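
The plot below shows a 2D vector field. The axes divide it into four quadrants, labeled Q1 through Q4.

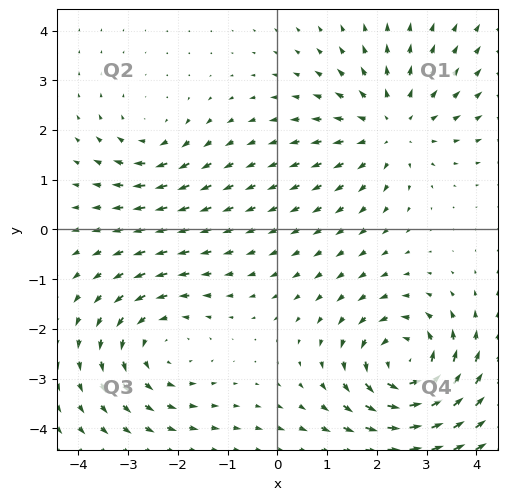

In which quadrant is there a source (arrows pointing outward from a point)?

Q1

The source sits at approximately (2.3, 2.1), which lies in quadrant Q1. The divergence there is about +4, positive as expected for a source.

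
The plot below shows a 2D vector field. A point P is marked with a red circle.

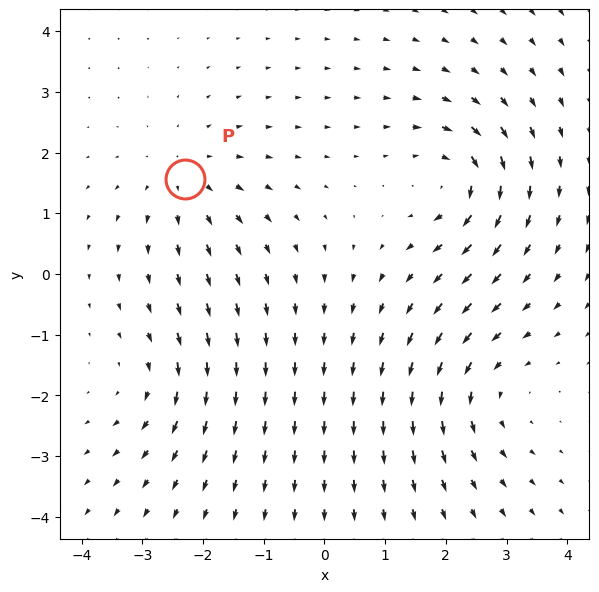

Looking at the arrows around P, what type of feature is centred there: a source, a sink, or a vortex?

source

At P (-2.3, 1.6) the arrows spread outward. Divergence about +3, curl ≈0 — positive divergence with near-zero curl is a source.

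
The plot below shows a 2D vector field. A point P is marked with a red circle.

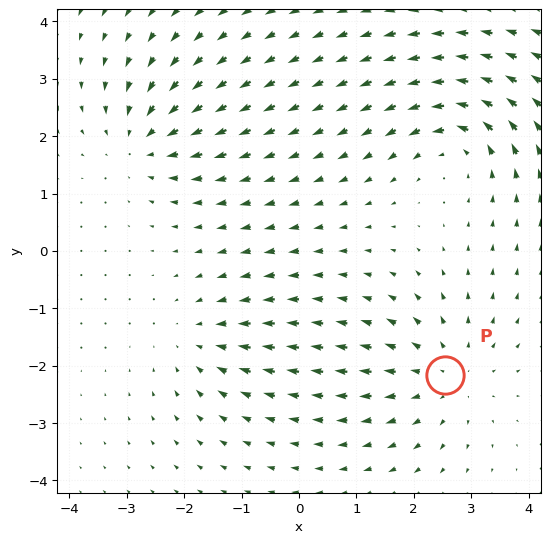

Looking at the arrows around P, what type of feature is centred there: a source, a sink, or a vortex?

At P (2.6, -2.2) the arrows spread outward. Divergence about +4, curl ≈0 — positive divergence with near-zero curl is a source.

source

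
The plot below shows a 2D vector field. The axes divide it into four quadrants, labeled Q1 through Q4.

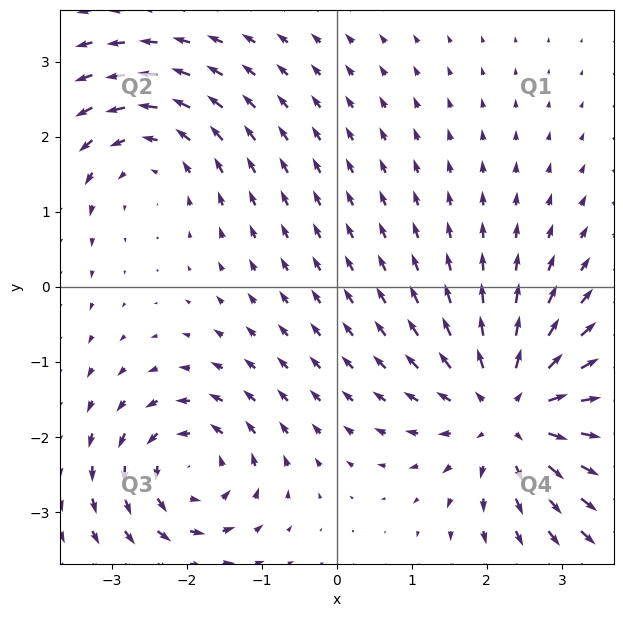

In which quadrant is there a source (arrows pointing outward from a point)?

The source sits at approximately (2.3, -1.7), which lies in quadrant Q4. The divergence there is about +4, positive as expected for a source.

Q4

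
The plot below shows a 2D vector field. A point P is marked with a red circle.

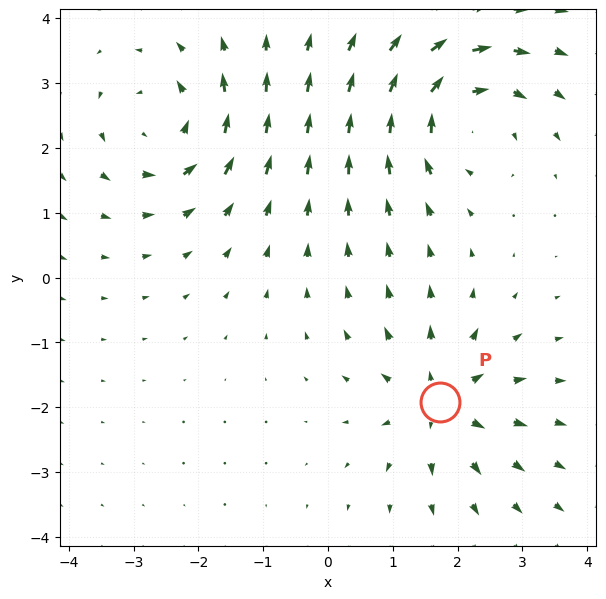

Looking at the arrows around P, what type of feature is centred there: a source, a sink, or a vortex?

source

At P (1.7, -1.9) the arrows spread outward. Divergence about +5, curl ≈0 — positive divergence with near-zero curl is a source.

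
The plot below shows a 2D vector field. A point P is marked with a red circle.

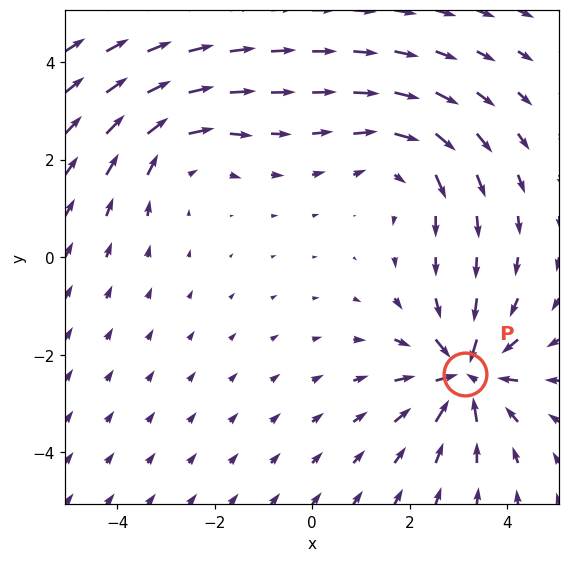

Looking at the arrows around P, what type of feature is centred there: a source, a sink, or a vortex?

sink

At P (3.1, -2.4) the arrows converge inward. Divergence about -5, curl ≈0 — negative divergence with near-zero curl is a sink.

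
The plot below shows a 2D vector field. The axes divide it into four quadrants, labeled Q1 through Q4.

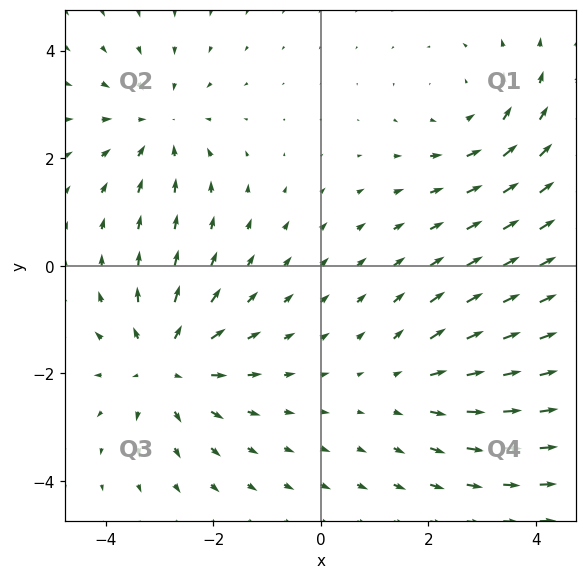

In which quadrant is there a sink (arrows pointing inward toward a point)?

Q2

The sink sits at approximately (-3.0, 2.6), which lies in quadrant Q2. The divergence there is about -3, negative as expected for a sink.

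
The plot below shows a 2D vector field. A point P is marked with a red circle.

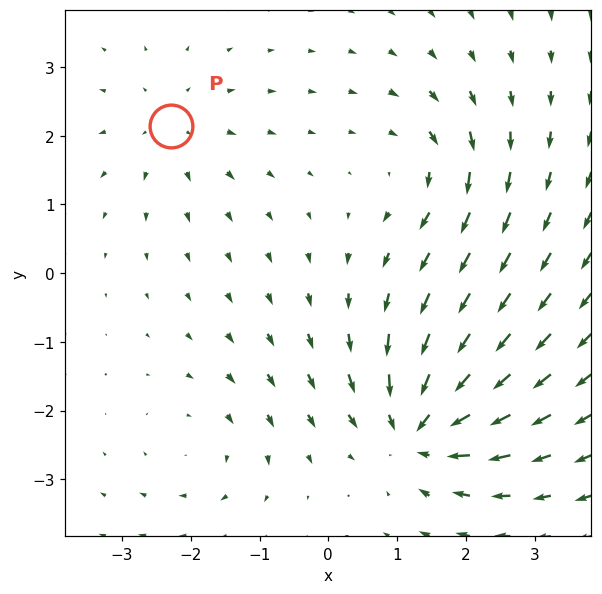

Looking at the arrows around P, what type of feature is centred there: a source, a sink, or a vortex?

At P (-2.3, 2.1) the arrows spread outward. Divergence about +3, curl ≈0 — positive divergence with near-zero curl is a source.

source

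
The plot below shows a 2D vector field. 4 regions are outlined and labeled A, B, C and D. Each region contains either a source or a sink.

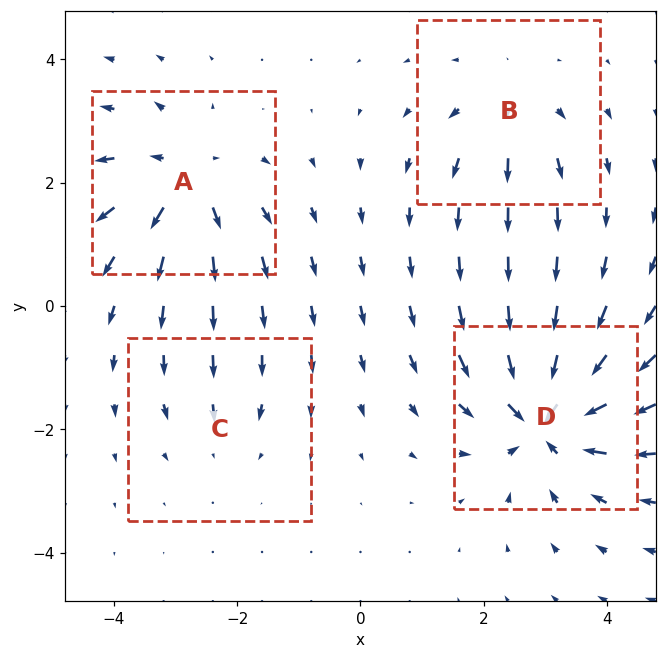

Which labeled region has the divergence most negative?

Divergence at each region's feature centre — A: about +6, B: about +4, C: about -2, D: about -8. Region D is most negative.

D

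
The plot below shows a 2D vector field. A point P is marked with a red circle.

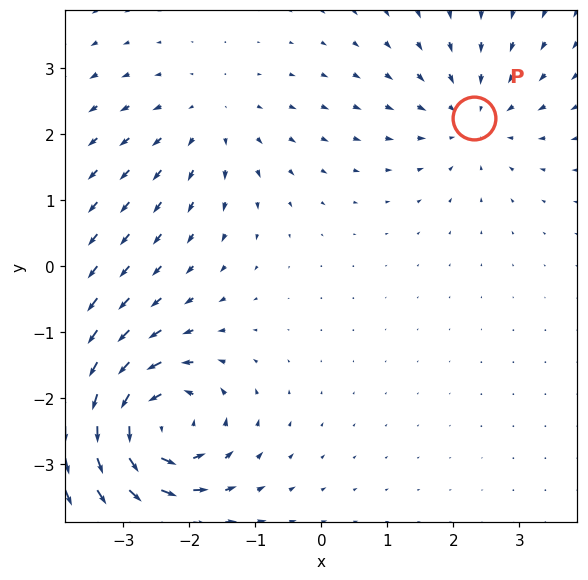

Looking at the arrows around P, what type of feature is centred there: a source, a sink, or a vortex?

At P (2.3, 2.3) the arrows converge inward. Divergence about -3, curl ≈0 — negative divergence with near-zero curl is a sink.

sink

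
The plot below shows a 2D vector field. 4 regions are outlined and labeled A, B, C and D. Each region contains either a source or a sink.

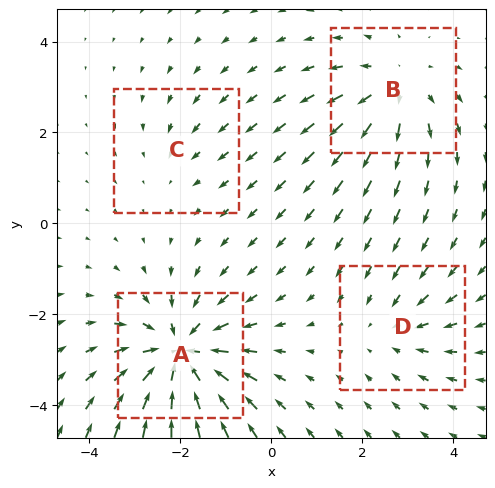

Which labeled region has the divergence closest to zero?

Divergence at each region's feature centre — A: about -7, B: about +4, C: about -2, D: about -3. Region C is closest to zero.

C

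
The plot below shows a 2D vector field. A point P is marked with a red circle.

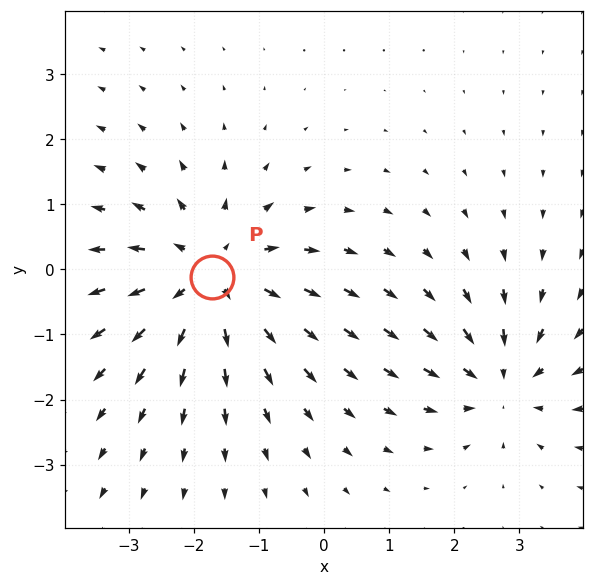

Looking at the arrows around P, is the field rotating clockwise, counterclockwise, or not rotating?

Near P at (-1.7, -0.1) the arrows show no circulation. The curl there is ≈0.

not rotating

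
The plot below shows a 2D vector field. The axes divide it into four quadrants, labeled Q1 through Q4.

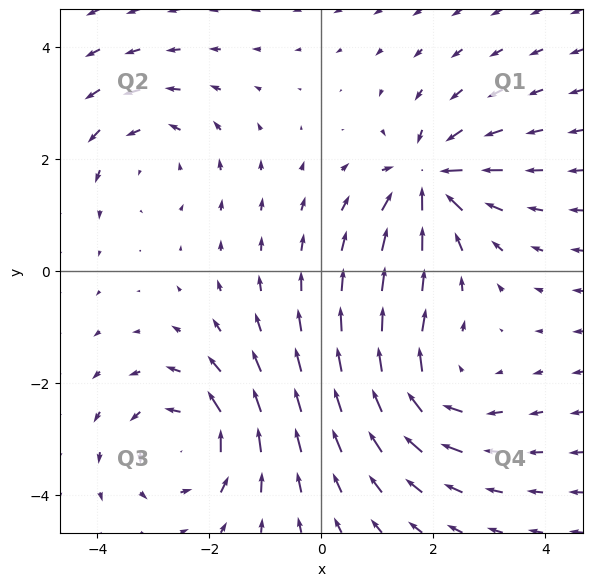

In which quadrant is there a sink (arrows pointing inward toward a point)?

The sink sits at approximately (1.9, 1.6), which lies in quadrant Q1. The divergence there is about -5, negative as expected for a sink.

Q1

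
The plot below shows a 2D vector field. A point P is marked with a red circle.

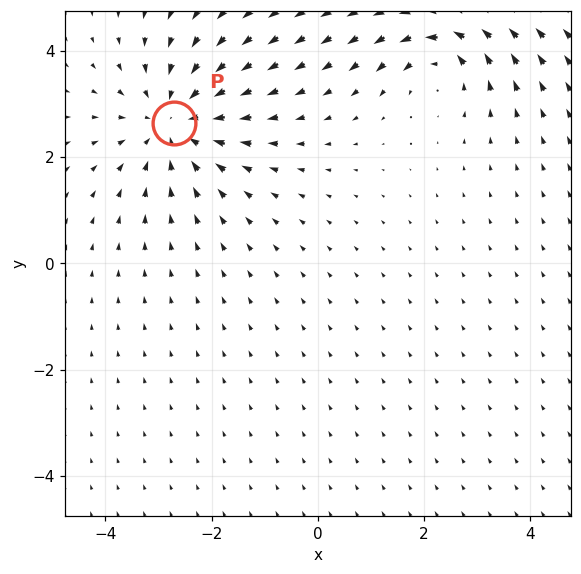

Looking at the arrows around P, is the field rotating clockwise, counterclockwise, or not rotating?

not rotating

Near P at (-2.7, 2.6) the arrows show no circulation. The curl there is ≈0.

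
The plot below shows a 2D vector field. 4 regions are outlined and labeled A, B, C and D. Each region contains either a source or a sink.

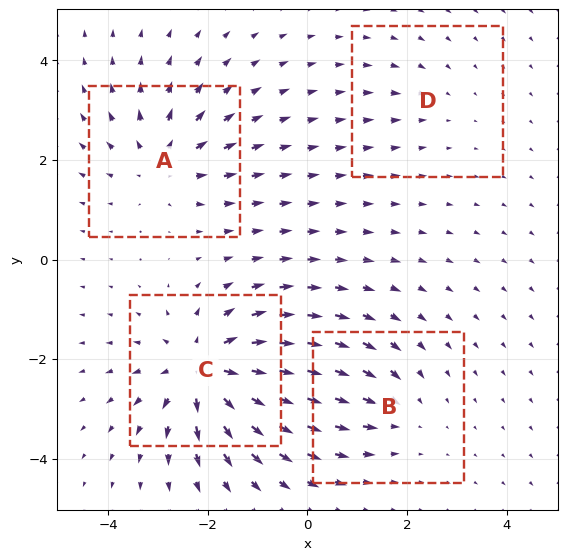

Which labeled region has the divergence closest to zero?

Divergence at each region's feature centre — A: about +5, B: about -3, C: about +7, D: about -2. Region D is closest to zero.

D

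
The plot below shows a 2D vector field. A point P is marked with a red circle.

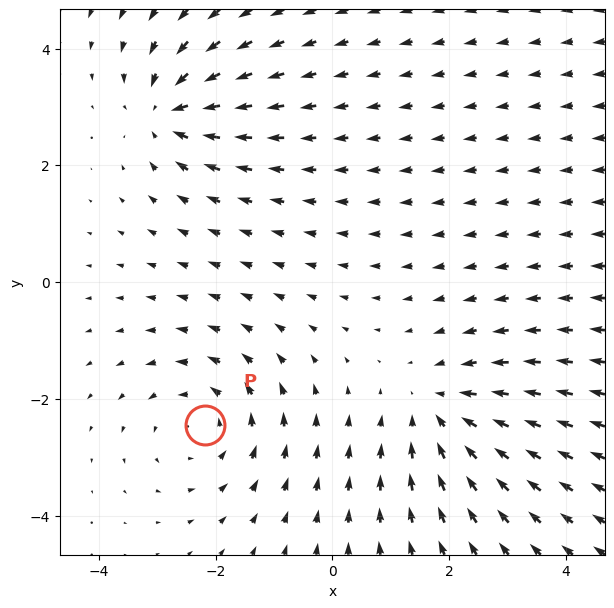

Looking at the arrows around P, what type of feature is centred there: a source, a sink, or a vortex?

vortex

At P (-2.2, -2.4) the arrows circulate counterclockwise. Divergence ≈0, curl about +3 — near-zero divergence with nonzero curl is a vortex.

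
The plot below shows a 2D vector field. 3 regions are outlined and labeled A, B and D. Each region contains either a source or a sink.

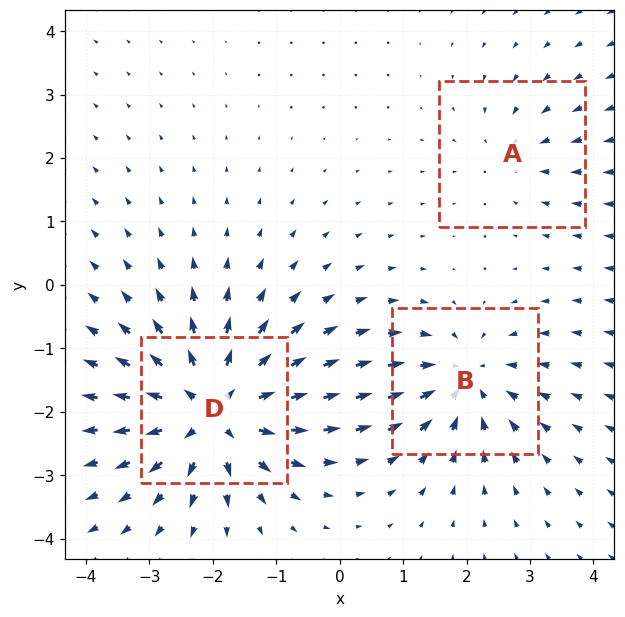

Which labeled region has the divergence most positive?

Divergence at each region's feature centre — A: about -2, B: about -4, D: about +6. Region D is most positive.

D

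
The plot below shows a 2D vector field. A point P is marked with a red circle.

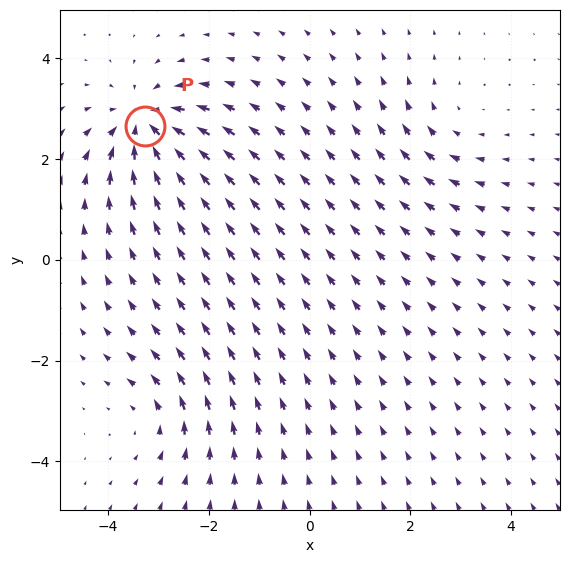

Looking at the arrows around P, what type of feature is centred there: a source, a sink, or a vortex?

sink

At P (-3.3, 2.7) the arrows converge inward. Divergence about -6, curl ≈0 — negative divergence with near-zero curl is a sink.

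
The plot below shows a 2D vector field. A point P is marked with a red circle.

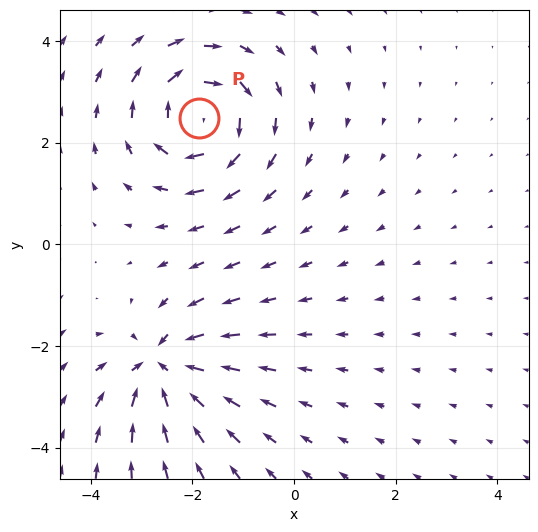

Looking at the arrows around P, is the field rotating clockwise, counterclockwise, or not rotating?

clockwise

Near P at (-1.9, 2.5) the arrows circulate clockwise. The curl (z-component) there is about -5; negative curl means clockwise rotation.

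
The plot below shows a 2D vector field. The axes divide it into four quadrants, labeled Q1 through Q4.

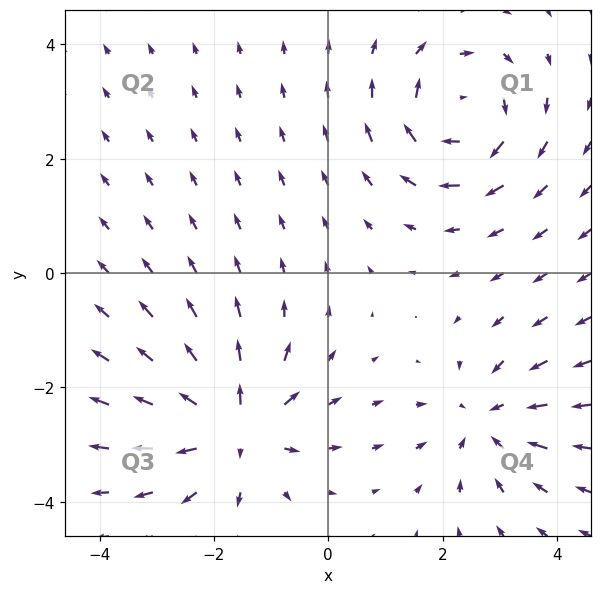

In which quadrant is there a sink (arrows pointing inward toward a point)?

Q4

The sink sits at approximately (2.8, -2.6), which lies in quadrant Q4. The divergence there is about -3, negative as expected for a sink.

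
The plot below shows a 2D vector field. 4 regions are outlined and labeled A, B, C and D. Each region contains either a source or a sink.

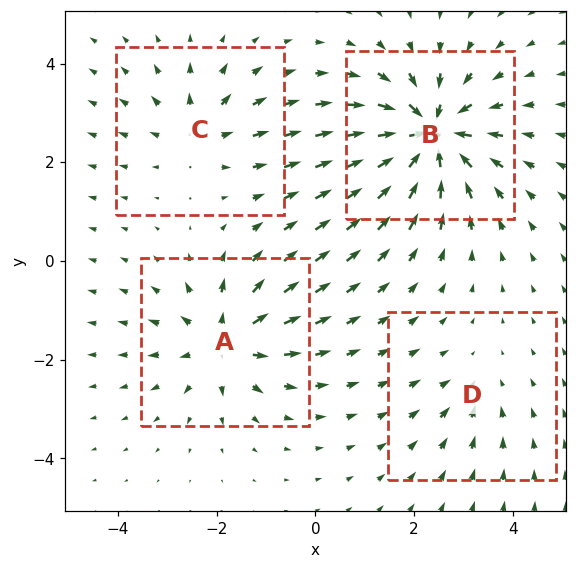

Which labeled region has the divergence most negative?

B

Divergence at each region's feature centre — A: about +5, B: about -8, C: about +4, D: about -2. Region B is most negative.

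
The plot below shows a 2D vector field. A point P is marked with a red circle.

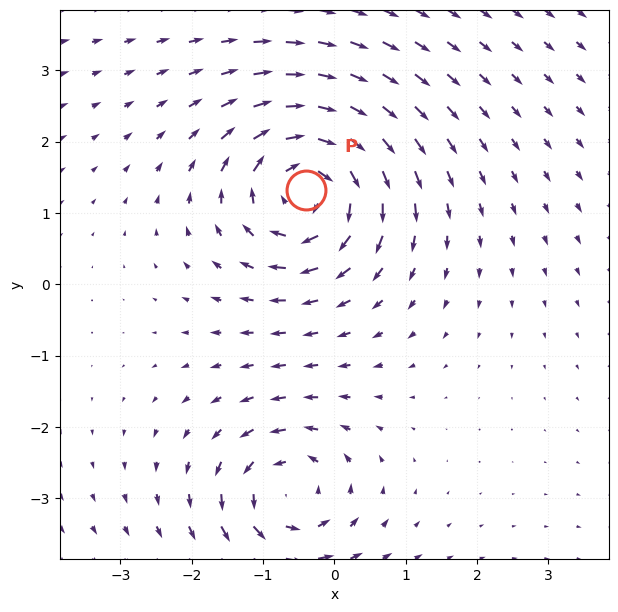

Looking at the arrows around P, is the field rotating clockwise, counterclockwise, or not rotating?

clockwise

Near P at (-0.4, 1.3) the arrows circulate clockwise. The curl (z-component) there is about -6; negative curl means clockwise rotation.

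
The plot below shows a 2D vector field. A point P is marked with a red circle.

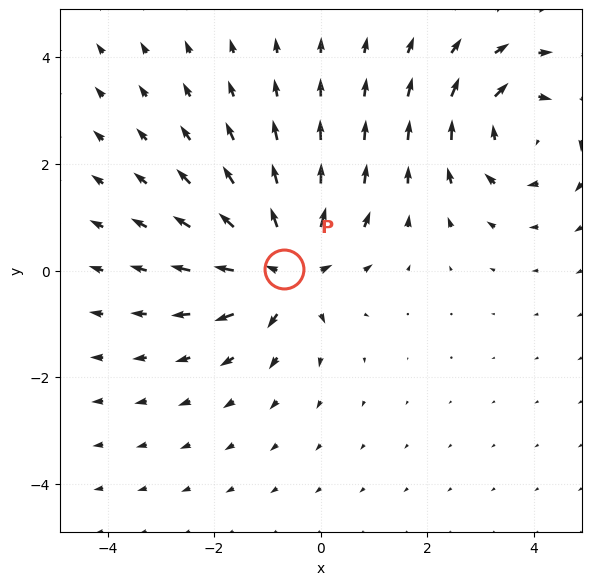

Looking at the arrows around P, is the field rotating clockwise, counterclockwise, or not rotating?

Near P at (-0.7, 0.0) the arrows show no circulation. The curl there is ≈0.

not rotating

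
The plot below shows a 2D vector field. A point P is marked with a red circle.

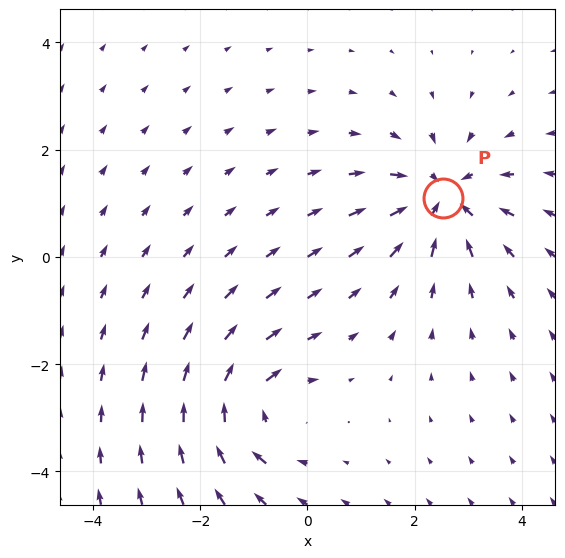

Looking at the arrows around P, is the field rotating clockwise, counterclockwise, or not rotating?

not rotating

Near P at (2.5, 1.1) the arrows show no circulation. The curl there is ≈0.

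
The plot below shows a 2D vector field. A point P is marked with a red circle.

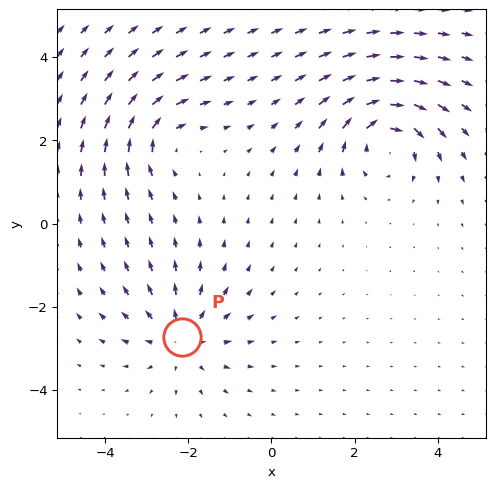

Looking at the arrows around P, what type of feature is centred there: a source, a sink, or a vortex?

source

At P (-2.2, -2.7) the arrows spread outward. Divergence about +4, curl ≈0 — positive divergence with near-zero curl is a source.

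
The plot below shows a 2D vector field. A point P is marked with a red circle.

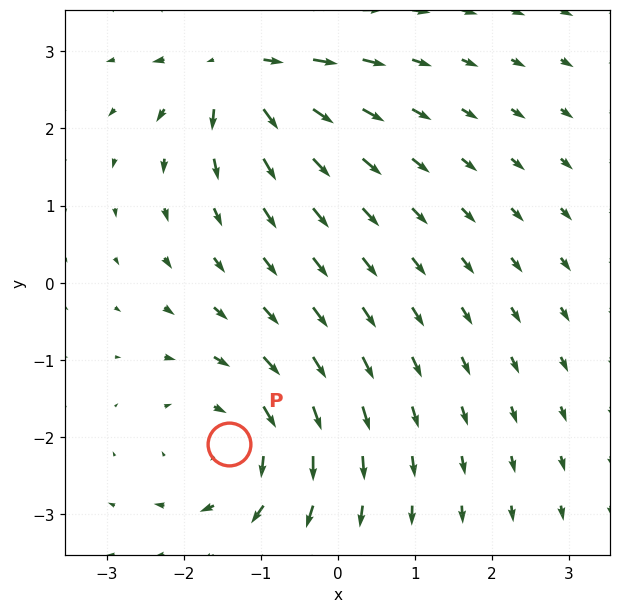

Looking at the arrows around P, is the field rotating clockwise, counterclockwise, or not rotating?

Near P at (-1.4, -2.1) the arrows circulate clockwise. The curl (z-component) there is about -4; negative curl means clockwise rotation.

clockwise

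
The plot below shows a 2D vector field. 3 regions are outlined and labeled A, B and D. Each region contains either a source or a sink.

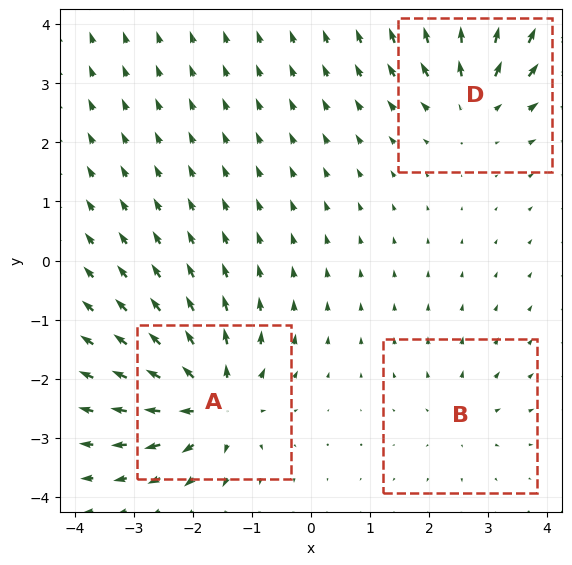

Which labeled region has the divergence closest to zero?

Divergence at each region's feature centre — A: about +6, B: about +2, D: about +4. Region B is closest to zero.

B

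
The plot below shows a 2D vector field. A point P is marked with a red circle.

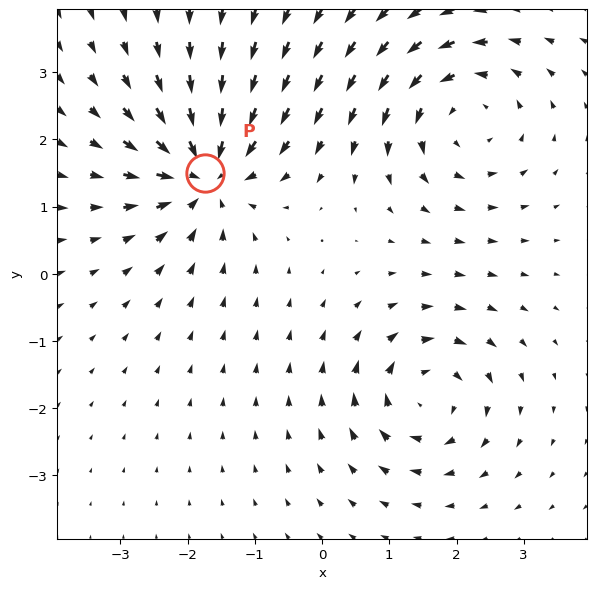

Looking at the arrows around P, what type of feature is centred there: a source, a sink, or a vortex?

sink

At P (-1.7, 1.5) the arrows converge inward. Divergence about -6, curl ≈0 — negative divergence with near-zero curl is a sink.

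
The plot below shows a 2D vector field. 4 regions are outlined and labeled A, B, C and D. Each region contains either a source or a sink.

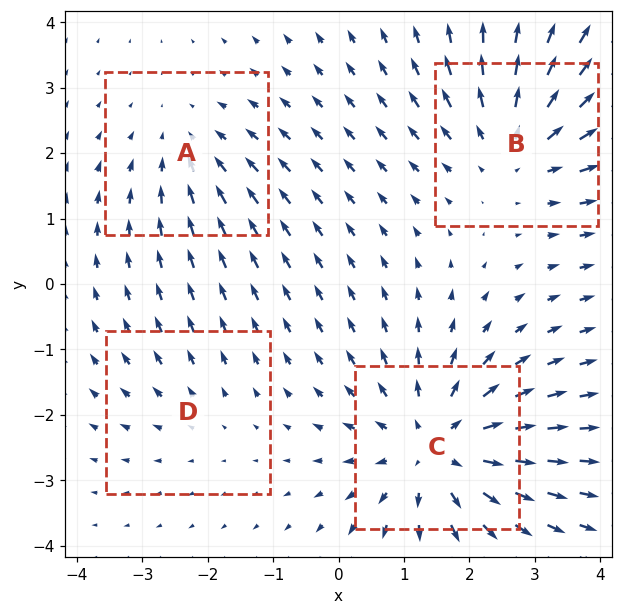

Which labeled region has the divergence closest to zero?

D

Divergence at each region's feature centre — A: about -3, B: about +4, C: about +5, D: about +2. Region D is closest to zero.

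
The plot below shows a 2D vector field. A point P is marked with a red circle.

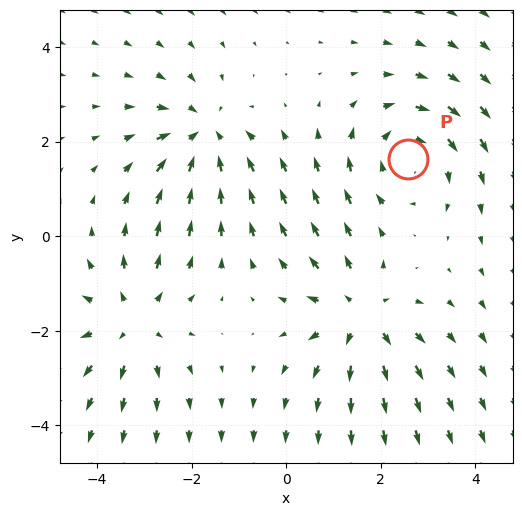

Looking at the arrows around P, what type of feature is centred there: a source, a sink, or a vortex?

vortex

At P (2.6, 1.6) the arrows circulate clockwise. Divergence ≈0, curl about -3 — near-zero divergence with nonzero curl is a vortex.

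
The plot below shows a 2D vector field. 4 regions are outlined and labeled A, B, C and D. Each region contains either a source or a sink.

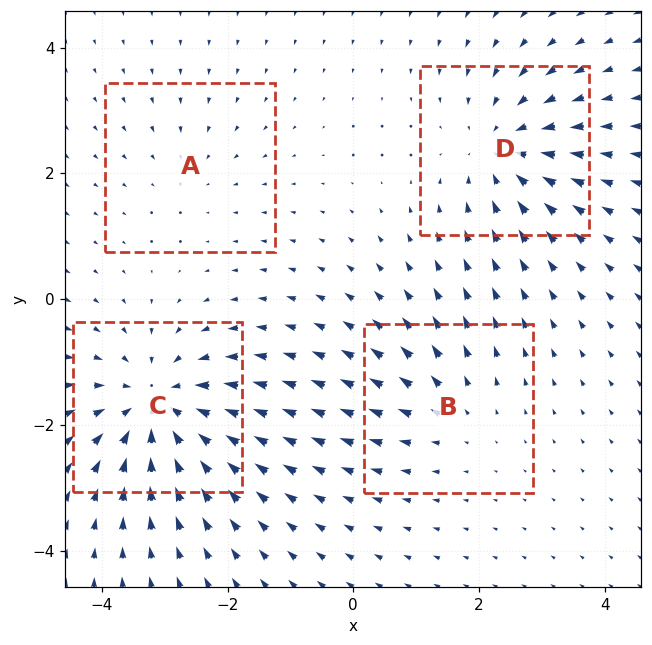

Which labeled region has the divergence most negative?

Divergence at each region's feature centre — A: about -2, B: about +3, C: about -6, D: about -5. Region C is most negative.

C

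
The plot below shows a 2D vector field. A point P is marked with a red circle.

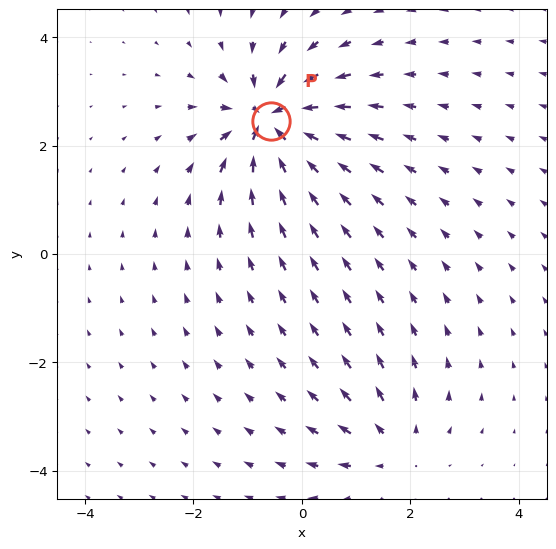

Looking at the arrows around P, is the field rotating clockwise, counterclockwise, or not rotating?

not rotating

Near P at (-0.6, 2.4) the arrows show no circulation. The curl there is ≈0.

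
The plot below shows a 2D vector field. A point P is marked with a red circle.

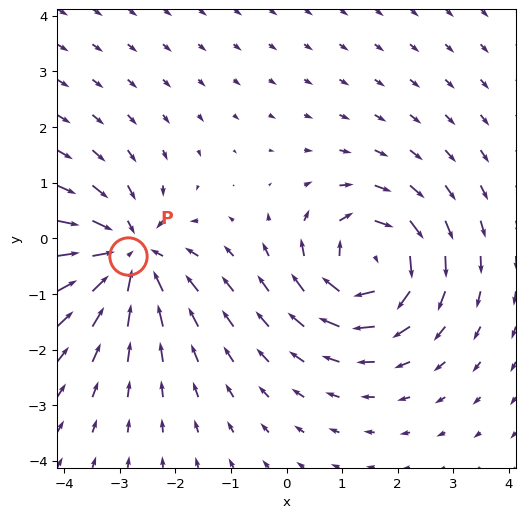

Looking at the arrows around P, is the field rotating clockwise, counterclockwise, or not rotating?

Near P at (-2.8, -0.3) the arrows show no circulation. The curl there is ≈0.

not rotating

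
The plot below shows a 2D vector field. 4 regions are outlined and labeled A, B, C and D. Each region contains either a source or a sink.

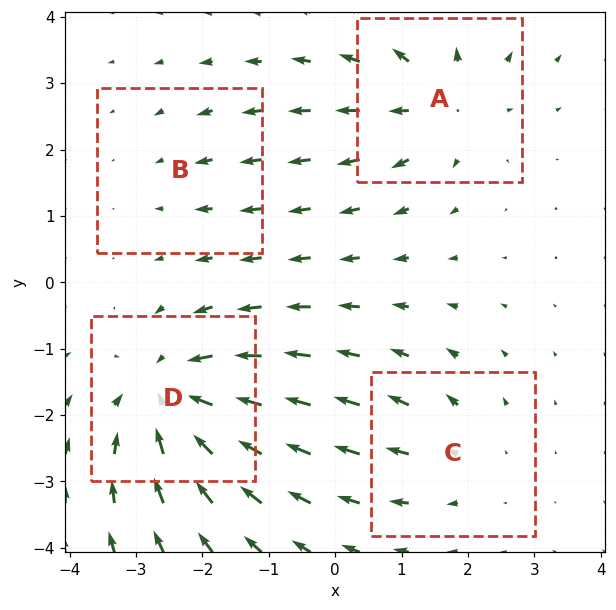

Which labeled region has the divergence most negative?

D

Divergence at each region's feature centre — A: about +5, B: about -2, C: about +3, D: about -6. Region D is most negative.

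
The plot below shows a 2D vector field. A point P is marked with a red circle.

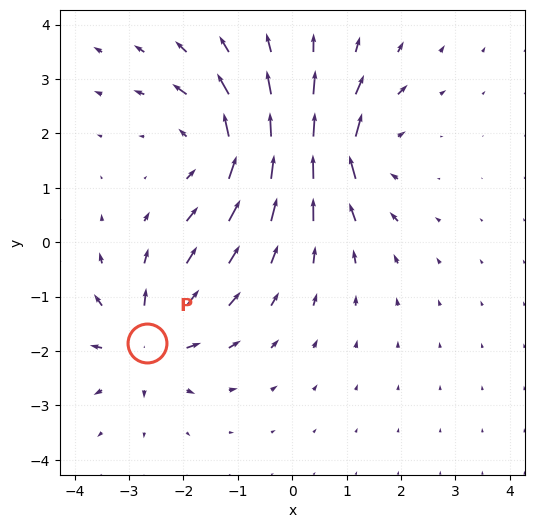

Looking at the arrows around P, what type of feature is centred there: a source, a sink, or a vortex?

At P (-2.7, -1.9) the arrows spread outward. Divergence about +4, curl ≈0 — positive divergence with near-zero curl is a source.

source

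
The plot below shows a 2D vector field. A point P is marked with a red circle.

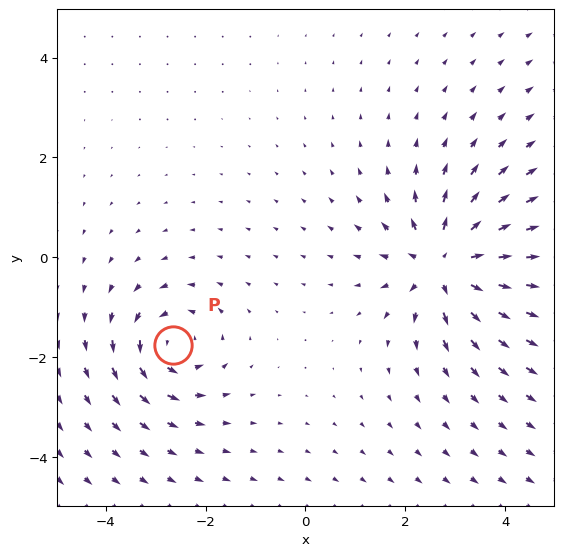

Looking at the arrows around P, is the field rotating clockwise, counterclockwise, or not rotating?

counterclockwise

Near P at (-2.7, -1.8) the arrows circulate counterclockwise. The curl (z-component) there is about +4; positive curl means counterclockwise rotation.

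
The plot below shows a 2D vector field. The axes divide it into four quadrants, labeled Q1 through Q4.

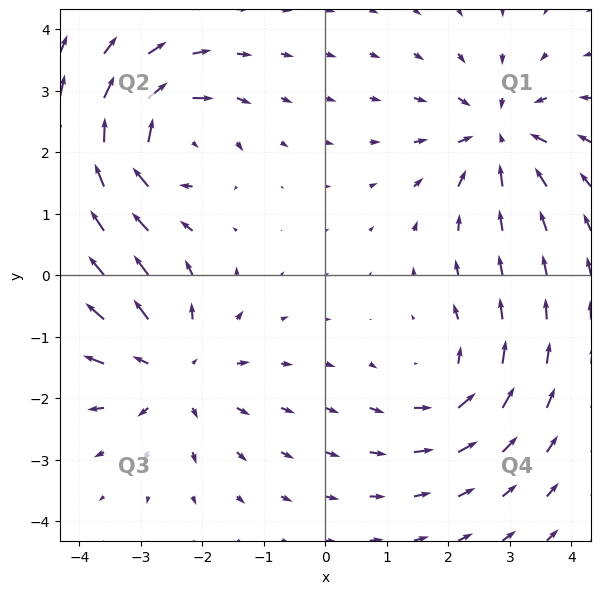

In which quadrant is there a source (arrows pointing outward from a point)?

The source sits at approximately (-2.5, -1.5), which lies in quadrant Q3. The divergence there is about +4, positive as expected for a source.

Q3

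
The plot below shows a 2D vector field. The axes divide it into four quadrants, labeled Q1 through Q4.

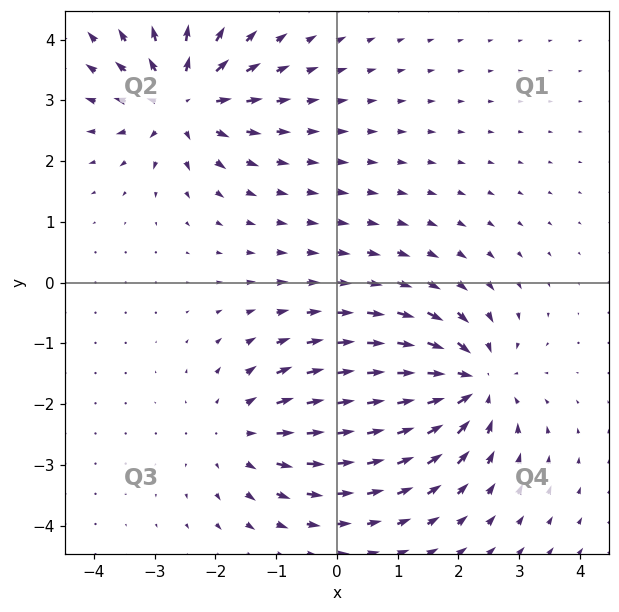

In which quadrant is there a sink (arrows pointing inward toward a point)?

Q4

The sink sits at approximately (2.2, -1.7), which lies in quadrant Q4. The divergence there is about -6, negative as expected for a sink.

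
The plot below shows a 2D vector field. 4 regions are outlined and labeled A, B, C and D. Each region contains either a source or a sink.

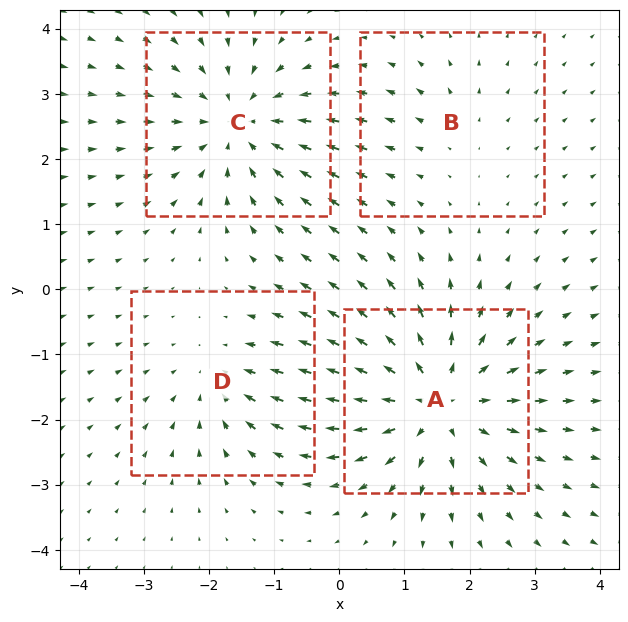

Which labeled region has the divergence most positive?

Divergence at each region's feature centre — A: about +6, B: about +2, C: about -5, D: about -3. Region A is most positive.

A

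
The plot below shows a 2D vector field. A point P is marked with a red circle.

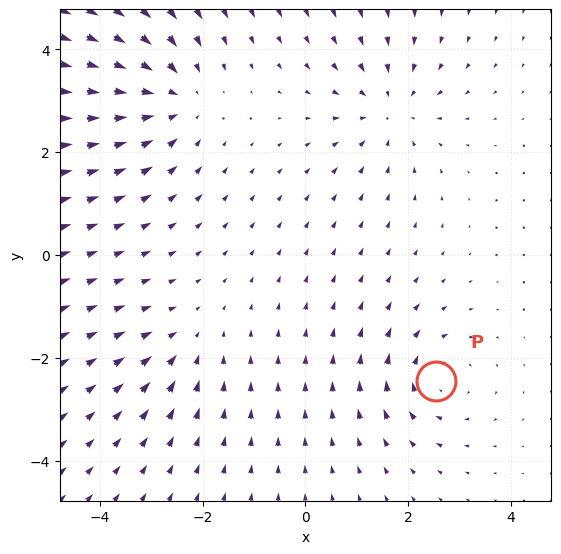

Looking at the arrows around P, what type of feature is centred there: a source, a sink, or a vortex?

At P (2.5, -2.5) the arrows circulate clockwise. Divergence ≈0, curl about -4 — near-zero divergence with nonzero curl is a vortex.

vortex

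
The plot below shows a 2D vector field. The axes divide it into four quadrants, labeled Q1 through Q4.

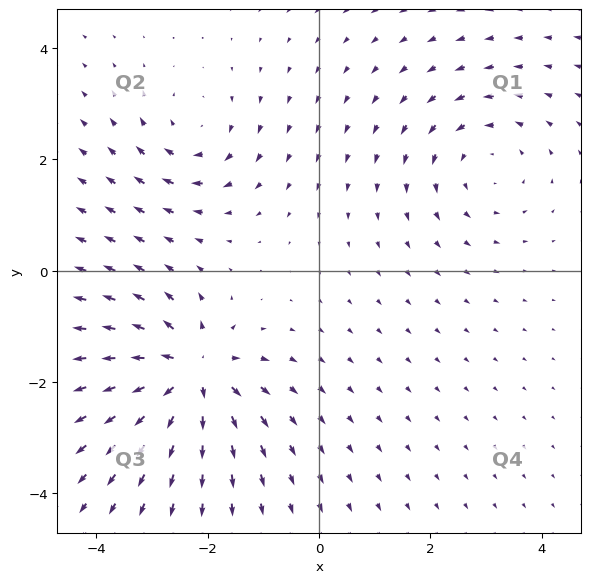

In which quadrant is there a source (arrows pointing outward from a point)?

The source sits at approximately (-2.3, -1.9), which lies in quadrant Q3. The divergence there is about +6, positive as expected for a source.

Q3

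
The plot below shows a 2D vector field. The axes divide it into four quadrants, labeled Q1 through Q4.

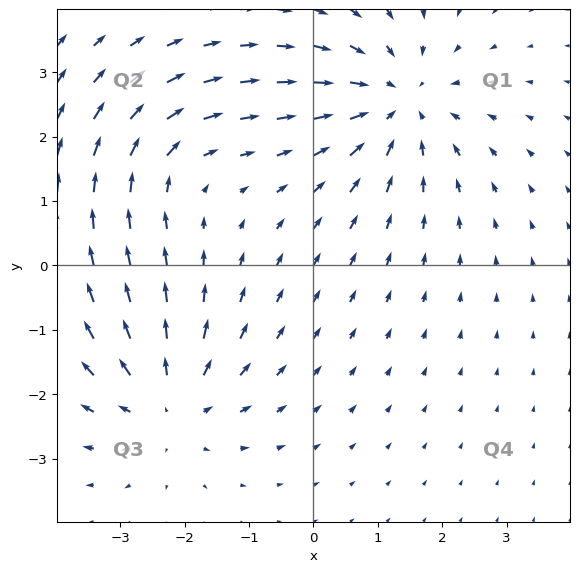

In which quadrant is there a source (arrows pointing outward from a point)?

Q3

The source sits at approximately (-2.2, -2.2), which lies in quadrant Q3. The divergence there is about +4, positive as expected for a source.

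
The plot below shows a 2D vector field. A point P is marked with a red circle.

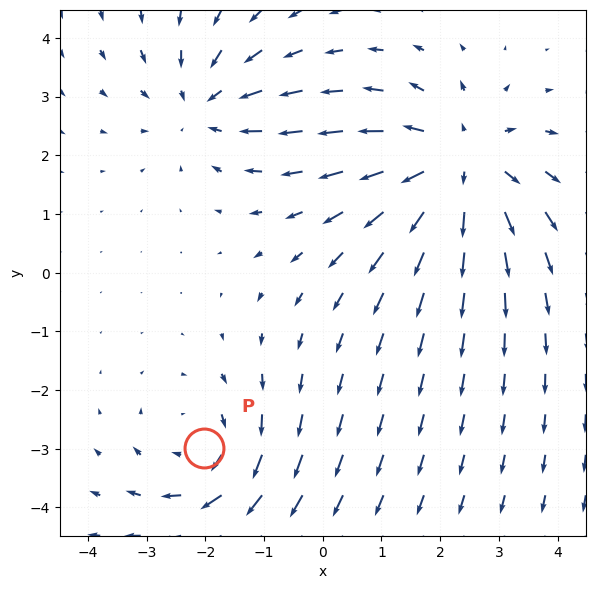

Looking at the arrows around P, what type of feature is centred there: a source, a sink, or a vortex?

vortex

At P (-2.0, -3.0) the arrows circulate clockwise. Divergence ≈0, curl about -3 — near-zero divergence with nonzero curl is a vortex.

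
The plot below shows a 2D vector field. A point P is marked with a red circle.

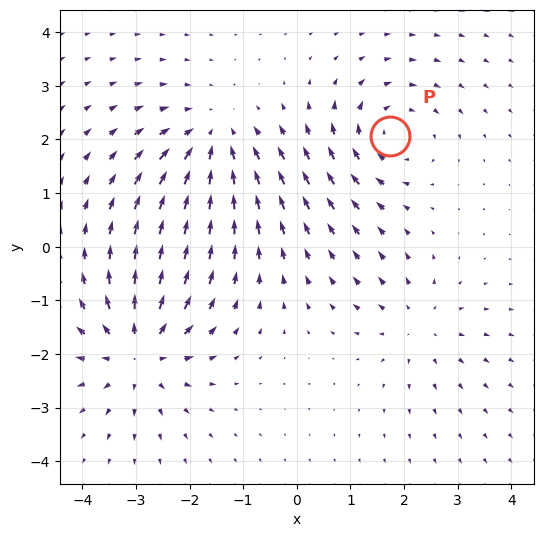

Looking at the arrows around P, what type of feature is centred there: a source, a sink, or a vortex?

At P (1.7, 2.1) the arrows circulate clockwise. Divergence ≈0, curl about -4 — near-zero divergence with nonzero curl is a vortex.

vortex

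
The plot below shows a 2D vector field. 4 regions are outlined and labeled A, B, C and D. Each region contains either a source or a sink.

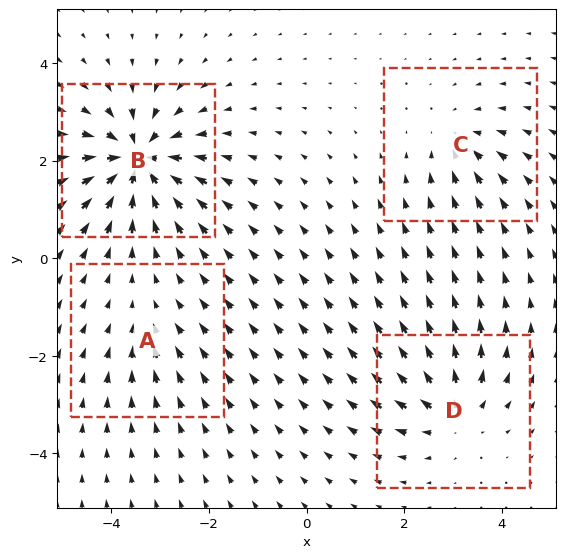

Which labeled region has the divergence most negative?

B

Divergence at each region's feature centre — A: about -3, B: about -9, C: about -4, D: about +6. Region B is most negative.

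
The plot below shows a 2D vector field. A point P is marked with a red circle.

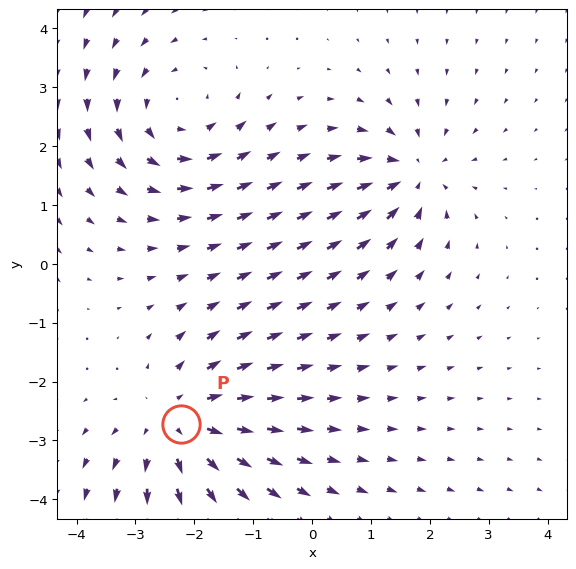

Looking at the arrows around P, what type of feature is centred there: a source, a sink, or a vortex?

At P (-2.2, -2.7) the arrows spread outward. Divergence about +3, curl ≈0 — positive divergence with near-zero curl is a source.

source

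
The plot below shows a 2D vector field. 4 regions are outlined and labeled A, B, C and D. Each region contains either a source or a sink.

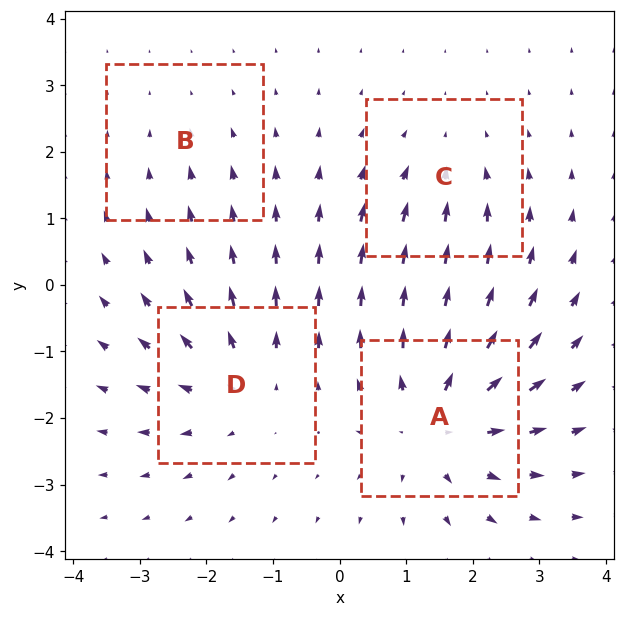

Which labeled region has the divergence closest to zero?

Divergence at each region's feature centre — A: about +6, B: about -2, C: about -3, D: about +4. Region B is closest to zero.

B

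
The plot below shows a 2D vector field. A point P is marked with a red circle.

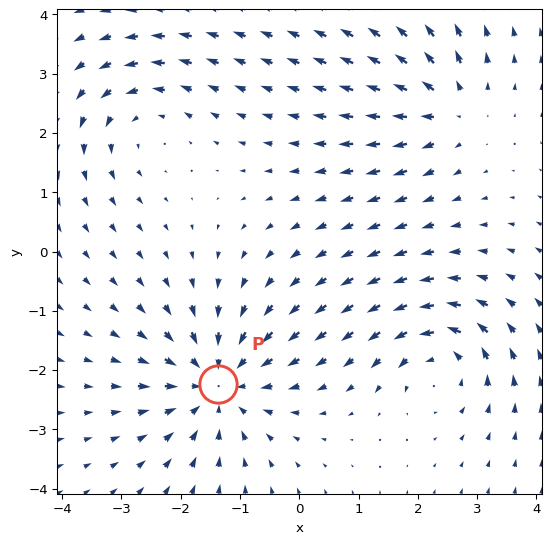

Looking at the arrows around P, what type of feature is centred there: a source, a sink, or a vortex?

sink

At P (-1.4, -2.2) the arrows converge inward. Divergence about -5, curl ≈0 — negative divergence with near-zero curl is a sink.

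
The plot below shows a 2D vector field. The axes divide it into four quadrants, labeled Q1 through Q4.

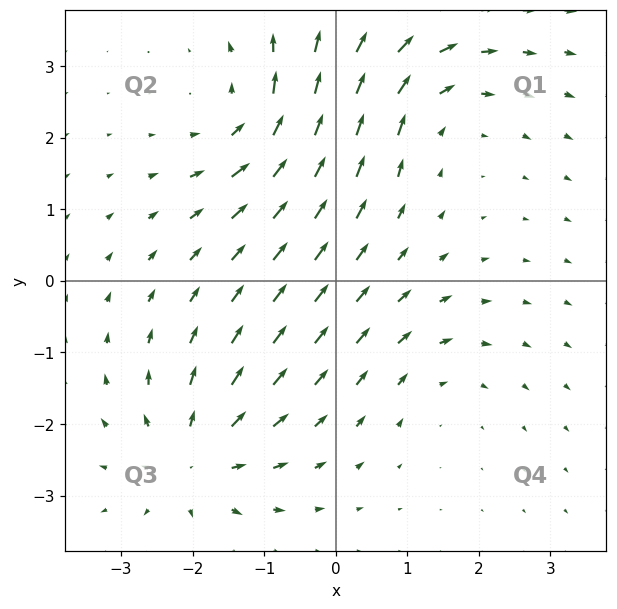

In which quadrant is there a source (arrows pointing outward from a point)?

Q3

The source sits at approximately (-2.0, -2.5), which lies in quadrant Q3. The divergence there is about +5, positive as expected for a source.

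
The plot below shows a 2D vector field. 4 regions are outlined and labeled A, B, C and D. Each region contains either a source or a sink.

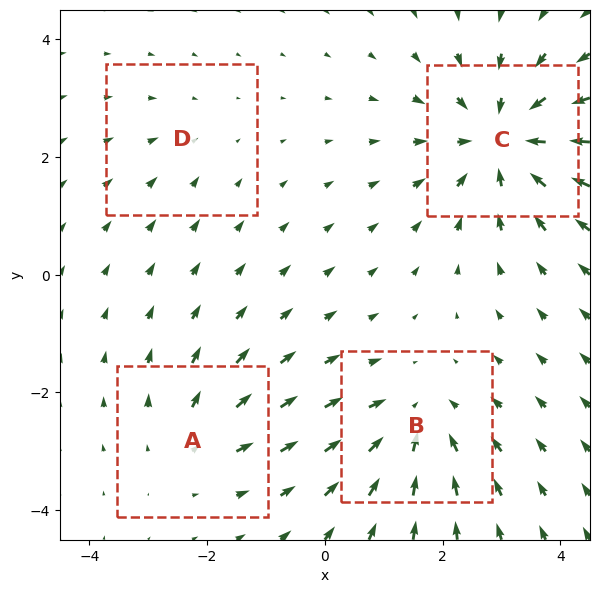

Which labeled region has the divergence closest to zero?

Divergence at each region's feature centre — A: about +3, B: about -4, C: about -6, D: about -2. Region D is closest to zero.

D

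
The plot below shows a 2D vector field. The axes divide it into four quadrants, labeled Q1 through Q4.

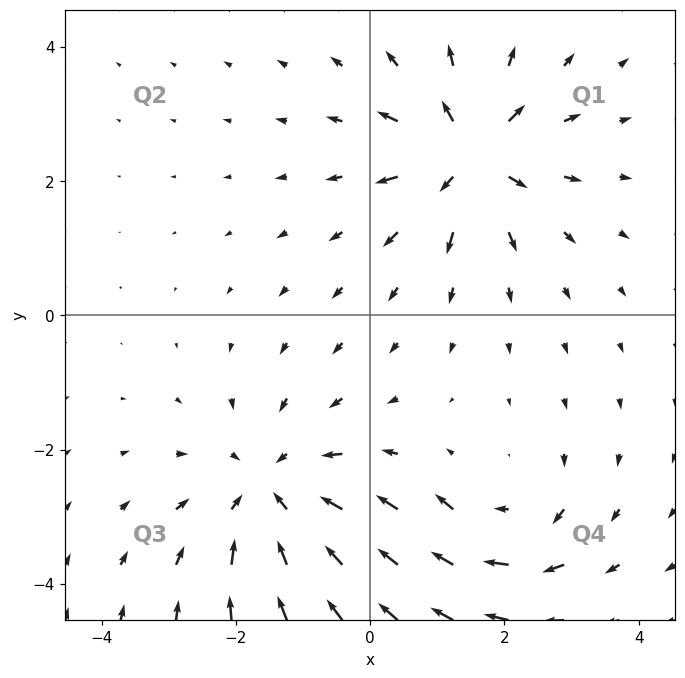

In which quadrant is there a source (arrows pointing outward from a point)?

The source sits at approximately (1.5, 2.4), which lies in quadrant Q1. The divergence there is about +6, positive as expected for a source.

Q1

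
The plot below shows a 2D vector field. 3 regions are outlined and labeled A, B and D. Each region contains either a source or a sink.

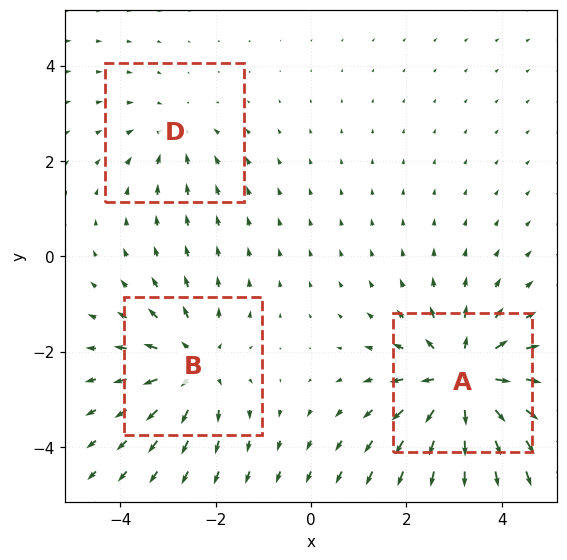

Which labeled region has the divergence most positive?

Divergence at each region's feature centre — A: about +5, B: about +3, D: about -2. Region A is most positive.

A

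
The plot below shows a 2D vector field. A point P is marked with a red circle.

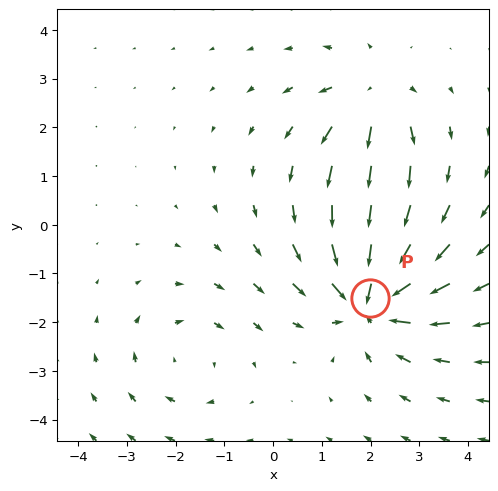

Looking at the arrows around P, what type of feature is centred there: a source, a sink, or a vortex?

sink

At P (2.0, -1.5) the arrows converge inward. Divergence about -5, curl ≈0 — negative divergence with near-zero curl is a sink.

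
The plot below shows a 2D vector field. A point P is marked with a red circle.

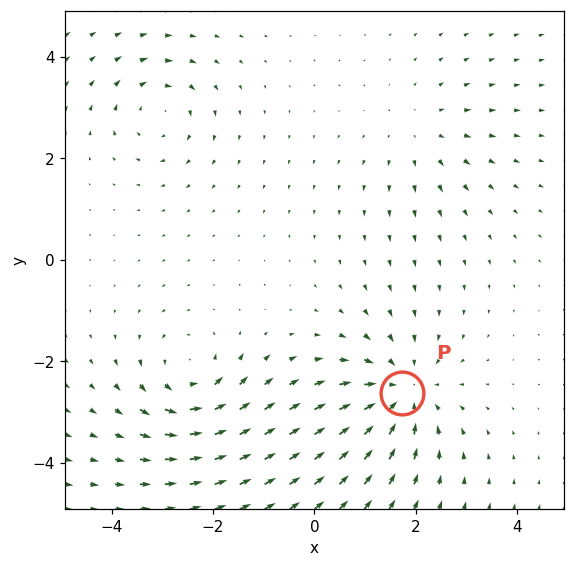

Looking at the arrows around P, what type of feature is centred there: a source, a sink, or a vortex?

sink

At P (1.7, -2.6) the arrows converge inward. Divergence about -4, curl ≈0 — negative divergence with near-zero curl is a sink.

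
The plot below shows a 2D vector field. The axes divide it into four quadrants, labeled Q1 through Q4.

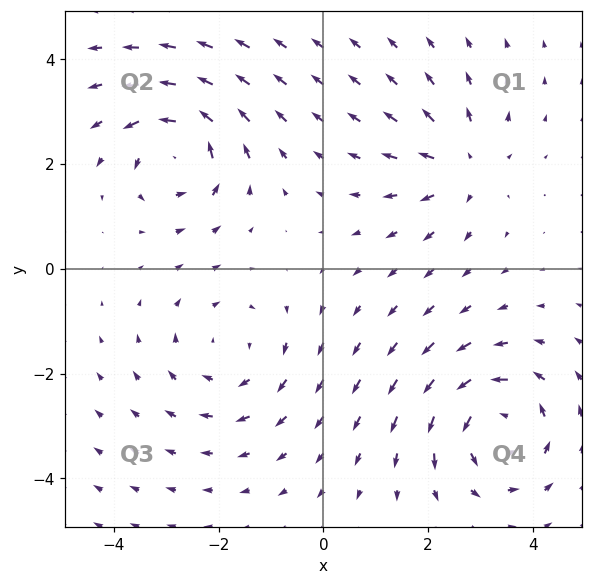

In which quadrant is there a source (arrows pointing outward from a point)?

Q1

The source sits at approximately (2.7, 2.0), which lies in quadrant Q1. The divergence there is about +4, positive as expected for a source.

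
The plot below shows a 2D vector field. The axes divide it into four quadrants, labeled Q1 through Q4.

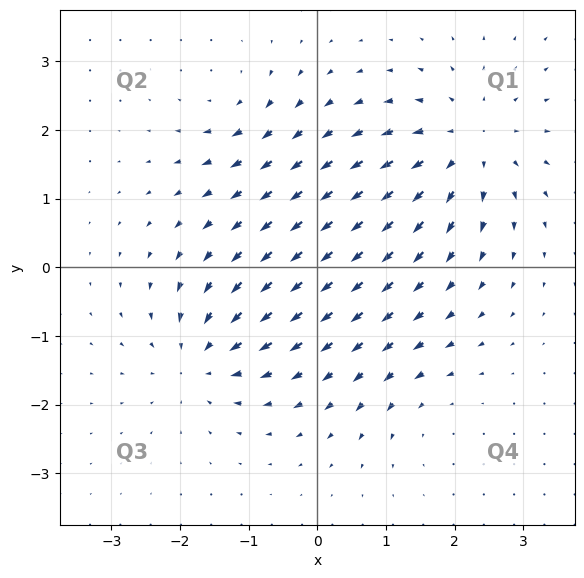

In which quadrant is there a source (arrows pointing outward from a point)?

Q1

The source sits at approximately (2.2, 1.8), which lies in quadrant Q1. The divergence there is about +5, positive as expected for a source.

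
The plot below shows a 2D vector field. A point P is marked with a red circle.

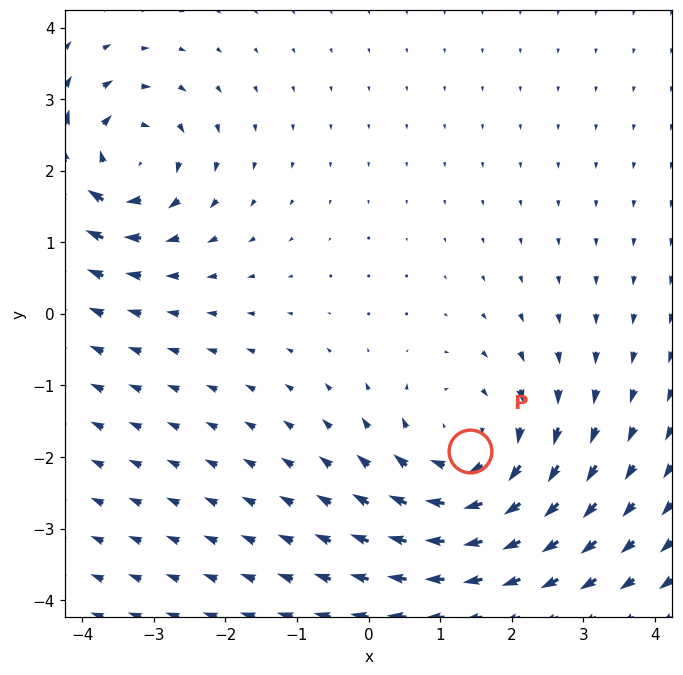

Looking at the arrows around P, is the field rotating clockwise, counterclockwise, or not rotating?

clockwise

Near P at (1.4, -1.9) the arrows circulate clockwise. The curl (z-component) there is about -4; negative curl means clockwise rotation.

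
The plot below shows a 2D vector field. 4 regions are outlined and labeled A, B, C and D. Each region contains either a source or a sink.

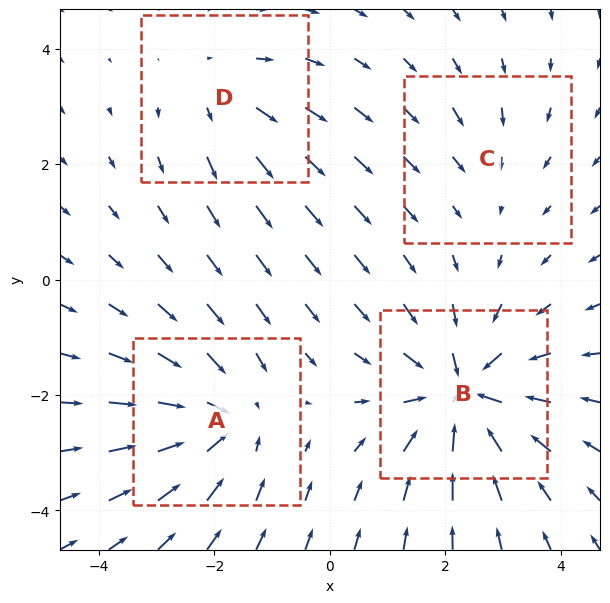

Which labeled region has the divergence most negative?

B

Divergence at each region's feature centre — A: about -4, B: about -6, C: about -2, D: about +3. Region B is most negative.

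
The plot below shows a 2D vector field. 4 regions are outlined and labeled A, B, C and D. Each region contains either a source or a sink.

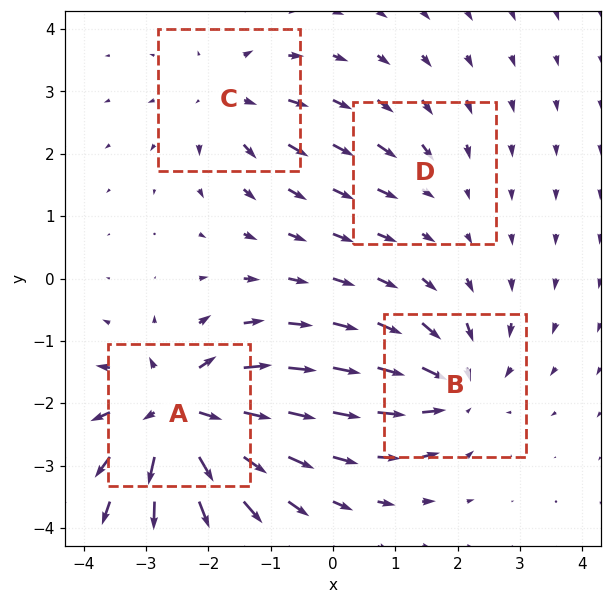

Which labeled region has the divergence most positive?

A

Divergence at each region's feature centre — A: about +8, B: about -5, C: about +4, D: about -2. Region A is most positive.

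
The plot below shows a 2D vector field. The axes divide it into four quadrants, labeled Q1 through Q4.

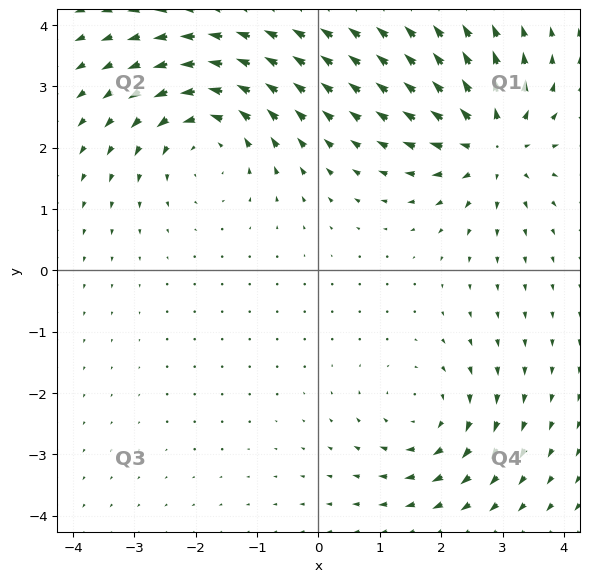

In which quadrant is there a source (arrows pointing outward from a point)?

The source sits at approximately (2.8, 2.1), which lies in quadrant Q1. The divergence there is about +4, positive as expected for a source.

Q1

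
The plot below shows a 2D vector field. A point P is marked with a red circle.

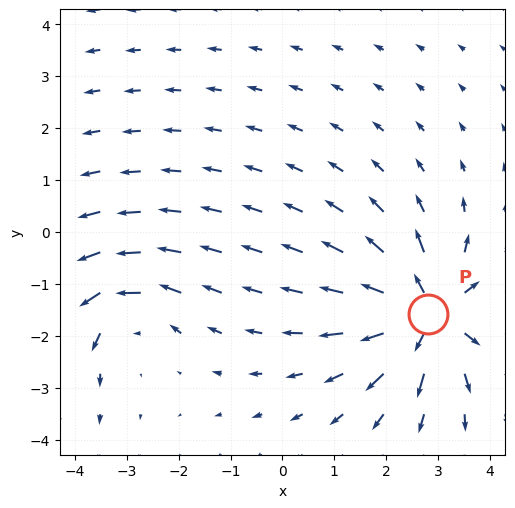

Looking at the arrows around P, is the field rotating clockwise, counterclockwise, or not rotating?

Near P at (2.8, -1.6) the arrows show no circulation. The curl there is ≈0.

not rotating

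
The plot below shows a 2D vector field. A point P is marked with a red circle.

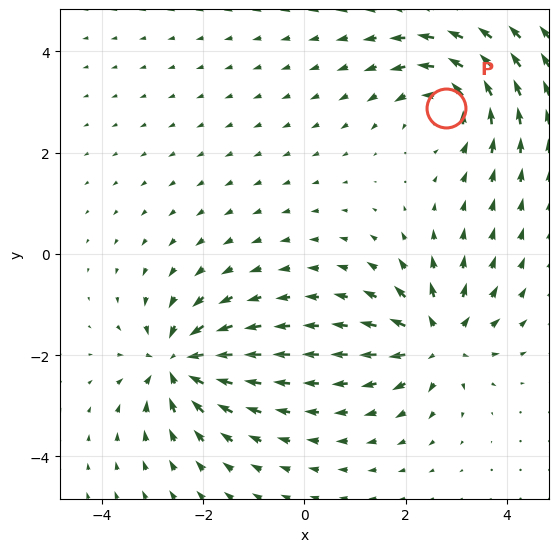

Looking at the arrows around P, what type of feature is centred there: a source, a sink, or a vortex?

vortex

At P (2.8, 2.9) the arrows circulate counterclockwise. Divergence ≈0, curl about +6 — near-zero divergence with nonzero curl is a vortex.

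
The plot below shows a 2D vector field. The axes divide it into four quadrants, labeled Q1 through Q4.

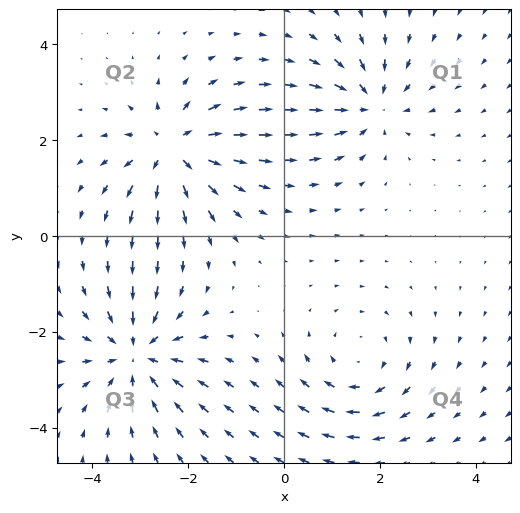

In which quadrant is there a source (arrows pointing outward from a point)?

The source sits at approximately (-2.3, 1.8), which lies in quadrant Q2. The divergence there is about +6, positive as expected for a source.

Q2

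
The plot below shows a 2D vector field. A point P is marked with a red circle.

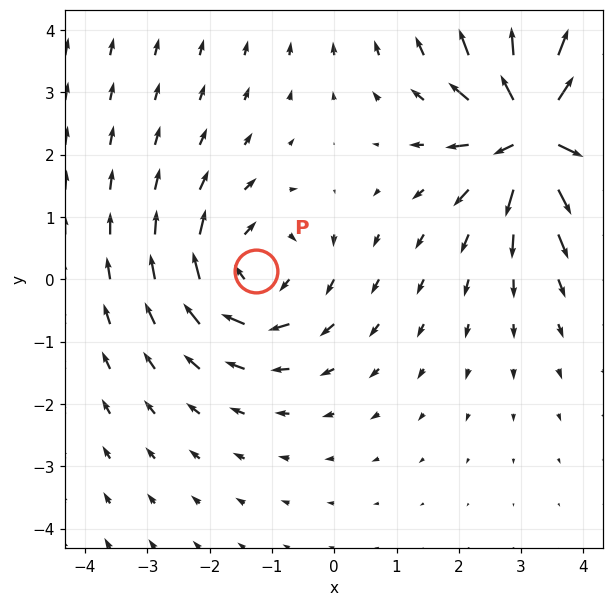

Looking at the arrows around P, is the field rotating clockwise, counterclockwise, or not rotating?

Near P at (-1.2, 0.1) the arrows circulate clockwise. The curl (z-component) there is about -3; negative curl means clockwise rotation.

clockwise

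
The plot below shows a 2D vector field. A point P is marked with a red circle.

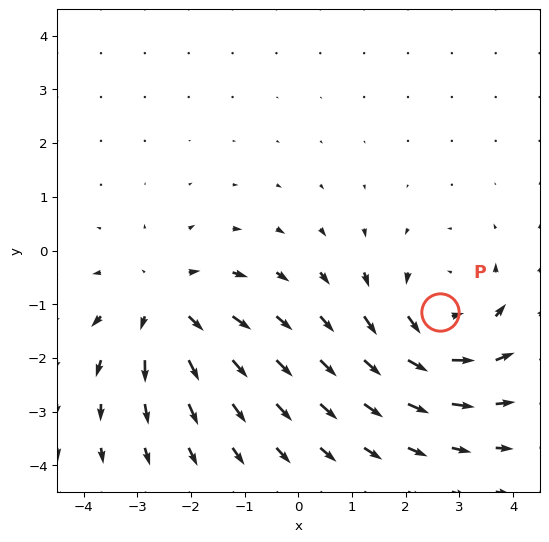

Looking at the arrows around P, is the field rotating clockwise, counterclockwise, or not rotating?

Near P at (2.6, -1.1) the arrows circulate counterclockwise. The curl (z-component) there is about +4; positive curl means counterclockwise rotation.

counterclockwise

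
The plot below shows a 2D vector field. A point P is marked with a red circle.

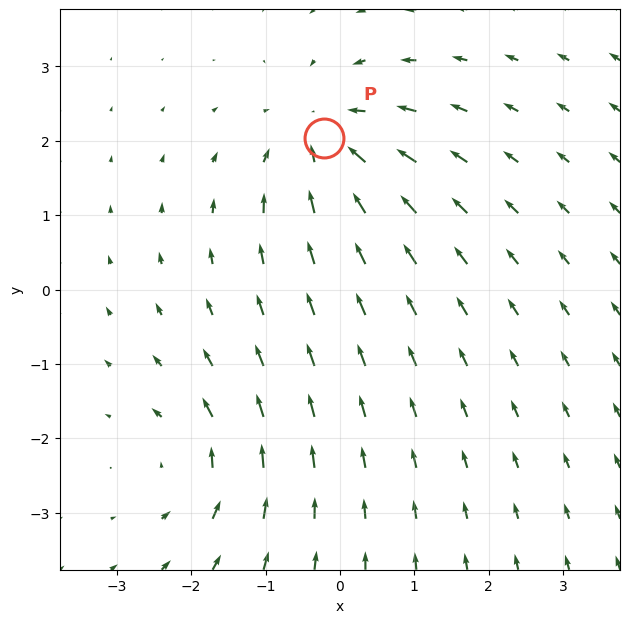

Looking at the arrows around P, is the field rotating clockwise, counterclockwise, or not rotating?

not rotating

Near P at (-0.2, 2.0) the arrows show no circulation. The curl there is ≈0.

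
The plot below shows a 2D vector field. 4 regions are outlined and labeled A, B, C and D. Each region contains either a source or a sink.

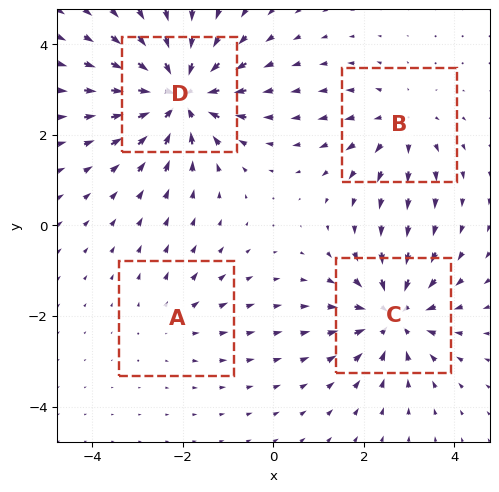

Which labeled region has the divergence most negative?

Divergence at each region's feature centre — A: about +2, B: about +3, C: about -5, D: about -7. Region D is most negative.

D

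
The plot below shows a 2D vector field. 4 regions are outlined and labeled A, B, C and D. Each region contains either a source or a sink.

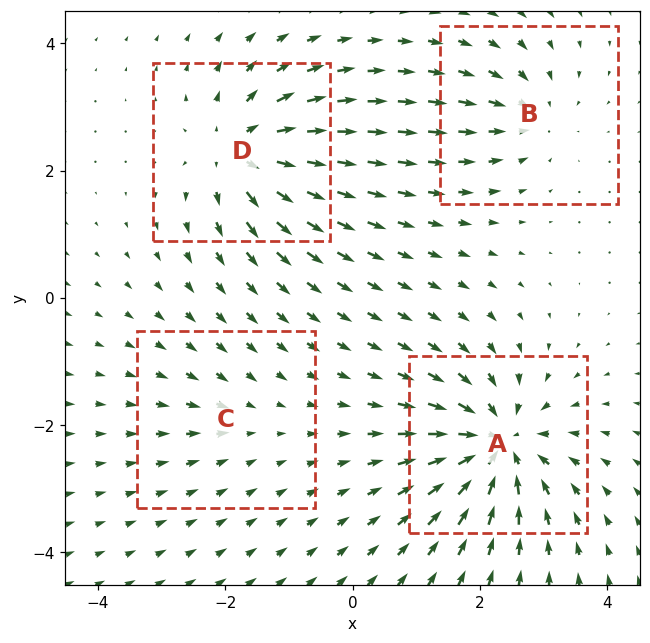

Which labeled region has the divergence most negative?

A

Divergence at each region's feature centre — A: about -8, B: about -4, C: about -2, D: about +6. Region A is most negative.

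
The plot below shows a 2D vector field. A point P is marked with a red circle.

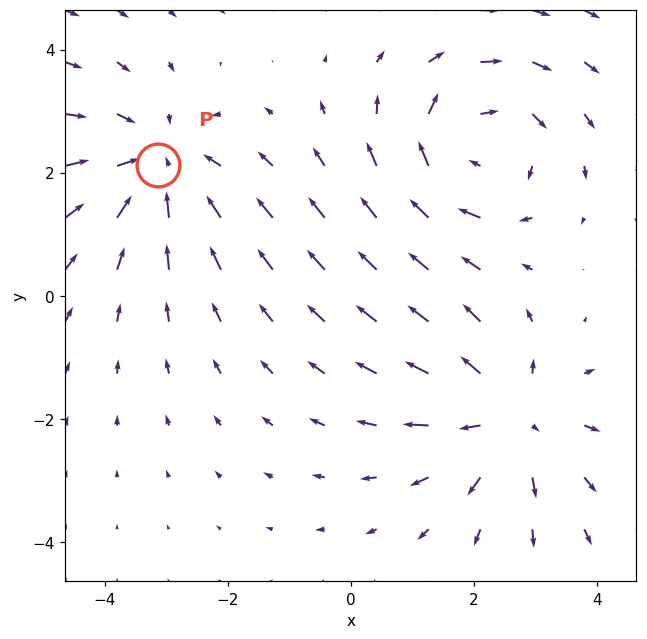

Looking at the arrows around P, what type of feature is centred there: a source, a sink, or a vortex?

sink

At P (-3.1, 2.1) the arrows converge inward. Divergence about -4, curl ≈0 — negative divergence with near-zero curl is a sink.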